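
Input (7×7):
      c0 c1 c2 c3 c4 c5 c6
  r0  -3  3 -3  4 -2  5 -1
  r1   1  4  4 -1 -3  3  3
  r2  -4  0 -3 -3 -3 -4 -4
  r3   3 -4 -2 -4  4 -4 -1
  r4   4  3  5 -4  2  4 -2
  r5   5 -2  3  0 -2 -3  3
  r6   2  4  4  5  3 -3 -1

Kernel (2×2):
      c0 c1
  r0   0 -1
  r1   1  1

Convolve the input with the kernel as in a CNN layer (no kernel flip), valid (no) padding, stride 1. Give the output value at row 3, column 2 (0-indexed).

The receptive field on the input at this output position is [-2 -4 / 5 -4]. Elementwise product with the kernel and sum: -4·-1 + 5·1 + -4·1.

5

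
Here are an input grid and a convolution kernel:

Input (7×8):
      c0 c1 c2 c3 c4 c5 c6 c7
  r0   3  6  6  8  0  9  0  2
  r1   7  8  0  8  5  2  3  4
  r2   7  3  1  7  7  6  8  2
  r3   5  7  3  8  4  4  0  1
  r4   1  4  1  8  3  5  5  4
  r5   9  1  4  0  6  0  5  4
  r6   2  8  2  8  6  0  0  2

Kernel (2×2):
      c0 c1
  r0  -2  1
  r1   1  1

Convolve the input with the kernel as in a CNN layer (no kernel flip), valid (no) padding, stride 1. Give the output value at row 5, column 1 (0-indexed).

12

The receptive field on the input at this output position is [1 4 / 8 2]. Elementwise product with the kernel and sum: 1·-2 + 4·1 + 8·1 + 2·1.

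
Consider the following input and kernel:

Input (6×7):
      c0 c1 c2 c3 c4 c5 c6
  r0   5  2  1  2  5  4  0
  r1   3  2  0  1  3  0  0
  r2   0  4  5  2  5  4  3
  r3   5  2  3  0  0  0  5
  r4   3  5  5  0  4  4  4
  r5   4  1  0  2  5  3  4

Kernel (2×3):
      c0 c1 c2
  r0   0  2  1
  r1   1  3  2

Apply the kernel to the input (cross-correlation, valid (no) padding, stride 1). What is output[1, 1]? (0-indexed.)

The receptive field on the input at this output position is [2 0 1 / 4 5 2]. Elementwise product with the kernel and sum: 0·2 + 1·1 + 4·1 + 5·3 + 2·2.

24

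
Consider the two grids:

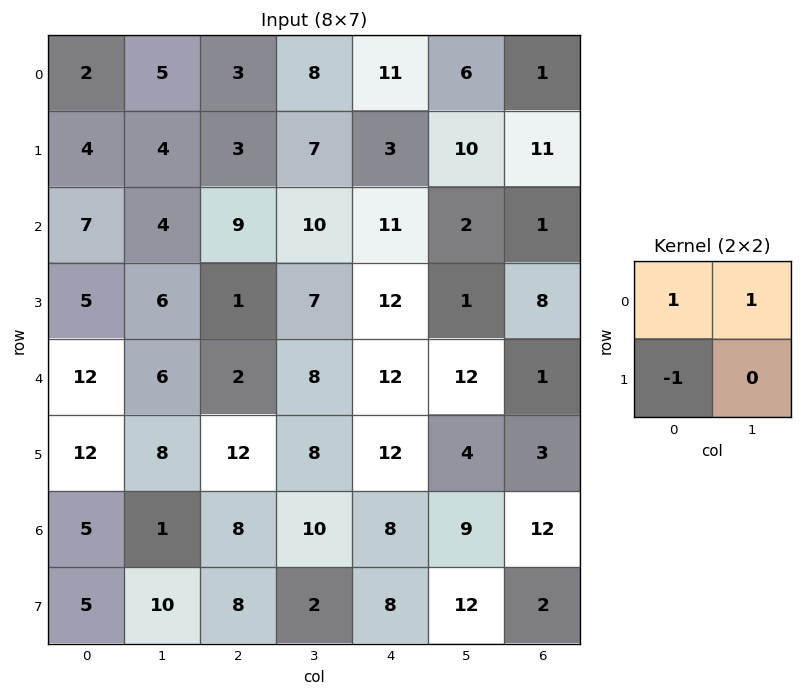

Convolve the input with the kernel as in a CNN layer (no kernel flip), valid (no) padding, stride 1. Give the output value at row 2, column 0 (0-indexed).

The receptive field on the input at this output position is [7 4 / 5 6]. Elementwise product with the kernel and sum: 7·1 + 4·1 + 5·-1.

6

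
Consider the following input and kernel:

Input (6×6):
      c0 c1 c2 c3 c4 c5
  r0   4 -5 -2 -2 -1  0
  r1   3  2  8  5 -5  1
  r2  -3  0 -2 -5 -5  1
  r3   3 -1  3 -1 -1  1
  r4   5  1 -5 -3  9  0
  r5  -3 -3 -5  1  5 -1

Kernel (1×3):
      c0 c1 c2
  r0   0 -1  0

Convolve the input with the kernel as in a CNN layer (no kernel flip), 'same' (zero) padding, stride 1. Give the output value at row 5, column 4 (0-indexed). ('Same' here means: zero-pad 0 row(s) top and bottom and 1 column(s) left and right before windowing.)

The receptive field on the zero-padded input at this output position is [1 5 -1]. Elementwise product with the kernel and sum: 5·-1.

-5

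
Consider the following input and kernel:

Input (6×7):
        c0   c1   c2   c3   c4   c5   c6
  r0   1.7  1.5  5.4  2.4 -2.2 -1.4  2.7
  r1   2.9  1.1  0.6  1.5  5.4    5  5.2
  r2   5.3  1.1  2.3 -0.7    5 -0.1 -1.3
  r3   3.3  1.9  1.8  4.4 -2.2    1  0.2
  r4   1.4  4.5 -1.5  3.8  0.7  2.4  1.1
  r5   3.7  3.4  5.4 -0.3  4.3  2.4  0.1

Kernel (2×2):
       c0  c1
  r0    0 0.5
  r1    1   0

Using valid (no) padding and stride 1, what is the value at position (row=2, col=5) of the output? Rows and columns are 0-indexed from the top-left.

The receptive field on the input at this output position is [-0.1 -1.3 / 1 0.2]. Elementwise product with the kernel and sum: -1.3·0.5 + 1·1.

0.35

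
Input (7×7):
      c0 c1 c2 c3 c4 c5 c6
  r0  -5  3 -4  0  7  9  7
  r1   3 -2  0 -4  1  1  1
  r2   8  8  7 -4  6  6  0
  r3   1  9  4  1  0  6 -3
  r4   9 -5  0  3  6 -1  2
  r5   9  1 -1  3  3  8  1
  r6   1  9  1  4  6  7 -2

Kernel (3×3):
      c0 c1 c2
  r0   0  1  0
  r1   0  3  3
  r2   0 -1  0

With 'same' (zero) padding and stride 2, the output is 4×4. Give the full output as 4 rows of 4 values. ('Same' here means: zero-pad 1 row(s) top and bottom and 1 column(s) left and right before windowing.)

-9 -12 47 20
50 5 37 4
4 14 12 2
39 14 42 -5

Output[0,0]: The receptive field on the zero-padded input at this output position is [0 0 0 / 0 -5 3 / 0 3 -2]. Elementwise product with the kernel and sum: 0·1 + -5·3 + 3·3 + 3·-1.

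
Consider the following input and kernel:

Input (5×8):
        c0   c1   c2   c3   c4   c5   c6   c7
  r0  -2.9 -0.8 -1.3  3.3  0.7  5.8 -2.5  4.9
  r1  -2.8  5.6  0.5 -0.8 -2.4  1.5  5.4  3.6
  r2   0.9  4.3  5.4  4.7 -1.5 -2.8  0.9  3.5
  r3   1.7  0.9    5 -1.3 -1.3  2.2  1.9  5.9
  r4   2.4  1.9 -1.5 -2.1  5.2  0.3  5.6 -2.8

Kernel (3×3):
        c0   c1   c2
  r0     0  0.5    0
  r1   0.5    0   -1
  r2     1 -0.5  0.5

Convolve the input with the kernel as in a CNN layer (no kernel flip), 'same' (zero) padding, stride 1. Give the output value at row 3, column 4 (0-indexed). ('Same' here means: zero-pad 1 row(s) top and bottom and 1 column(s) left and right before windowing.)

-8.15

The receptive field on the zero-padded input at this output position is [4.7 -1.5 -2.8 / -1.3 -1.3 2.2 / -2.1 5.2 0.3]. Elementwise product with the kernel and sum: -1.5·0.5 + -1.3·0.5 + 2.2·-1 + -2.1·1 + 5.2·-0.5 + 0.3·0.5.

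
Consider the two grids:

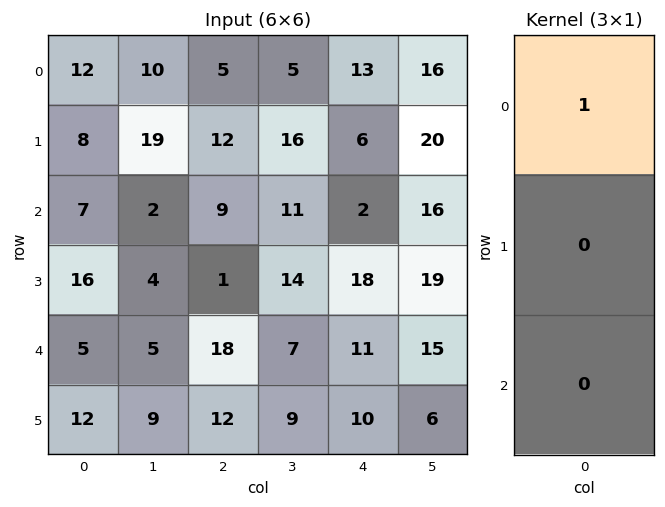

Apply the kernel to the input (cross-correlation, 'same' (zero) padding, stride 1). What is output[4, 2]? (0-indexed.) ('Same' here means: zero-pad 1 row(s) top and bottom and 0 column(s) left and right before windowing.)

1

The receptive field on the zero-padded input at this output position is [1 / 18 / 12]. Elementwise product with the kernel and sum: 1·1.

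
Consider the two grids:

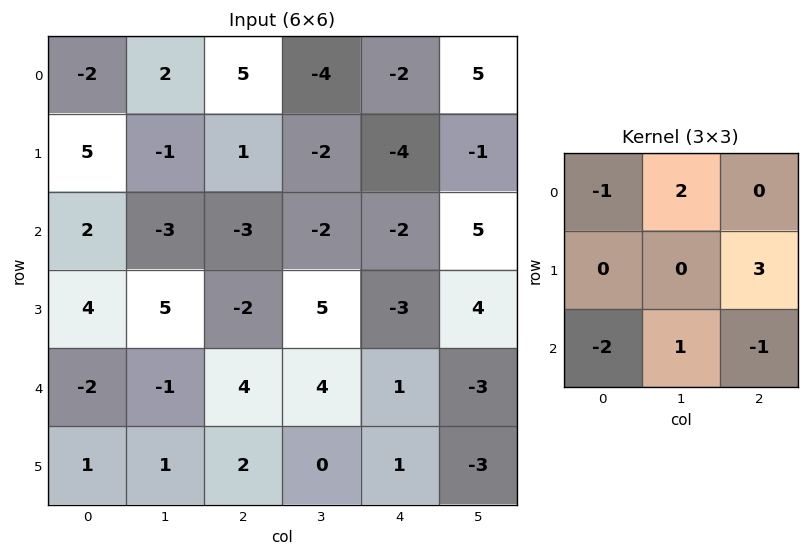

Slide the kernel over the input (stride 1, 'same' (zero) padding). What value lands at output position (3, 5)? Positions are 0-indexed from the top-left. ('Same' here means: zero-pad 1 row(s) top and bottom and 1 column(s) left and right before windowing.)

The receptive field on the zero-padded input at this output position is [-2 5 0 / -3 4 0 / 1 -3 0]. Elementwise product with the kernel and sum: -2·-1 + 5·2 + 0·3 + 1·-2 + -3·1 + 0·-1.

7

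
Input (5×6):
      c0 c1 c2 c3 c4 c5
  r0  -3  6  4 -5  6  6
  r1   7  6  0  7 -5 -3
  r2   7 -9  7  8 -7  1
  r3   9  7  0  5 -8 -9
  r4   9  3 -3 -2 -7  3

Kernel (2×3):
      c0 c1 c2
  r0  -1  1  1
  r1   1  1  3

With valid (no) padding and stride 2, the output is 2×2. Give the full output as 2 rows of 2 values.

Output[0,0]: The receptive field on the input at this output position is [-3 6 4 / 7 6 0]. Elementwise product with the kernel and sum: -3·-1 + 6·1 + 4·1 + 7·1 + 6·1 + 0·3.

26 -11
7 -25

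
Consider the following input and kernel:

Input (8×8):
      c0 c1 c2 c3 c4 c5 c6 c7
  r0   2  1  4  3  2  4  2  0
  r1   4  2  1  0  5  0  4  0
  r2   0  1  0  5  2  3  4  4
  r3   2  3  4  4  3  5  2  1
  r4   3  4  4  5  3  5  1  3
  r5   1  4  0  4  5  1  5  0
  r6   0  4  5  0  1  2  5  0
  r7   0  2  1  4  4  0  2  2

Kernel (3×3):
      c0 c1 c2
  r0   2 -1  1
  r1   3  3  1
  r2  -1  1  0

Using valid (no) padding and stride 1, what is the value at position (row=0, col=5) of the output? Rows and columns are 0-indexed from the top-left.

19

The receptive field on the input at this output position is [4 2 0 / 0 4 0 / 3 4 4]. Elementwise product with the kernel and sum: 4·2 + 2·-1 + 0·1 + 0·3 + 4·3 + 0·1 + 3·-1 + 4·1.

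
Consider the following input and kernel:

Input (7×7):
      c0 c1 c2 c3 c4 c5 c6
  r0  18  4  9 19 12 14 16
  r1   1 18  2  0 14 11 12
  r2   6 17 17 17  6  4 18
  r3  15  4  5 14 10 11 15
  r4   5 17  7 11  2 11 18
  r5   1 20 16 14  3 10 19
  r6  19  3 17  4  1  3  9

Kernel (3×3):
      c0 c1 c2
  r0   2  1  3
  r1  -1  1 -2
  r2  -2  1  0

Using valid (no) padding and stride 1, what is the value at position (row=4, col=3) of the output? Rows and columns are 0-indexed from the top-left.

The receptive field on the input at this output position is [11 2 11 / 14 3 10 / 4 1 3]. Elementwise product with the kernel and sum: 11·2 + 2·1 + 11·3 + 14·-1 + 3·1 + 10·-2 + 4·-2 + 1·1.

19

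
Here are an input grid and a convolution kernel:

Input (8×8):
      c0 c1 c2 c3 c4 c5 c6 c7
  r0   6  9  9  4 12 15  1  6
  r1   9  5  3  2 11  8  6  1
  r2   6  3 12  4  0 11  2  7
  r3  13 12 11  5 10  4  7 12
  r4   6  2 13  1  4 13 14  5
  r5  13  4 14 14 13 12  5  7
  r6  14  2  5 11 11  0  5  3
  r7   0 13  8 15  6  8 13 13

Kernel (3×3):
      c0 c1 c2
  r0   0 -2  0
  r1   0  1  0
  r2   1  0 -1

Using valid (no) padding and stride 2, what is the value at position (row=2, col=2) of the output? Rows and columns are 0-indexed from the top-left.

-8

The receptive field on the input at this output position is [4 13 14 / 13 12 5 / 11 0 5]. Elementwise product with the kernel and sum: 13·-2 + 12·1 + 11·1 + 5·-1.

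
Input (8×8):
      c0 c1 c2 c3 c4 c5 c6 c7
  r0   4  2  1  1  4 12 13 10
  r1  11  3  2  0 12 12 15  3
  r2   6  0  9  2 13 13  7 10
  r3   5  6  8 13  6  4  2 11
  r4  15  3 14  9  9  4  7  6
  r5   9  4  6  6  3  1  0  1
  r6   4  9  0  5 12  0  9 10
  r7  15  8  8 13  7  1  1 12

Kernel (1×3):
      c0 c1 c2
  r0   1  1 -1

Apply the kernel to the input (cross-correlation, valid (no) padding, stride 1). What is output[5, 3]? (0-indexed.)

8

The receptive field on the input at this output position is [6 3 1]. Elementwise product with the kernel and sum: 6·1 + 3·1 + 1·-1.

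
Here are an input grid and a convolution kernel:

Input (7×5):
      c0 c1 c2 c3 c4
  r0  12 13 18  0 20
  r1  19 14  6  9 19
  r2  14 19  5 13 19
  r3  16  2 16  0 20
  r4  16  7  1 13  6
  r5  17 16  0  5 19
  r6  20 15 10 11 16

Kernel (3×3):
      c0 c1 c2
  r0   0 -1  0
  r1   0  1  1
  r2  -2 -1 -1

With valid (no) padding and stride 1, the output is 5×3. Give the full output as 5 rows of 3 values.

Output[0,0]: The receptive field on the input at this output position is [12 13 18 / 19 14 6 / 14 19 5]. Elementwise product with the kernel and sum: 13·-1 + 14·1 + 6·1 + 14·-2 + 19·-1 + 5·-1.

-45 -59 -14
-40 -8 -29
-41 -17 -14
-44 -39 -5
-56 -47 -36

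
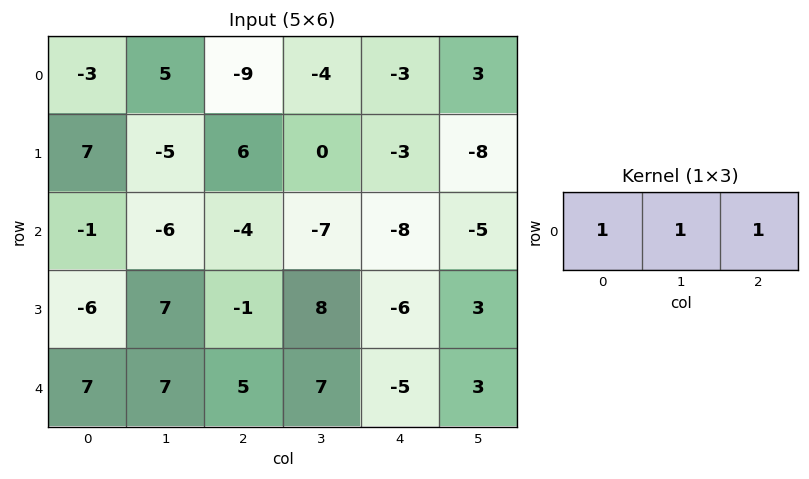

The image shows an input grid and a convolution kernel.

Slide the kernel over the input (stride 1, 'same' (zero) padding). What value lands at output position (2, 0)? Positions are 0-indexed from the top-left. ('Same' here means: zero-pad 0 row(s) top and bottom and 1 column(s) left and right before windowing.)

-7

The receptive field on the zero-padded input at this output position is [0 -1 -6]. Elementwise product with the kernel and sum: 0·1 + -1·1 + -6·1.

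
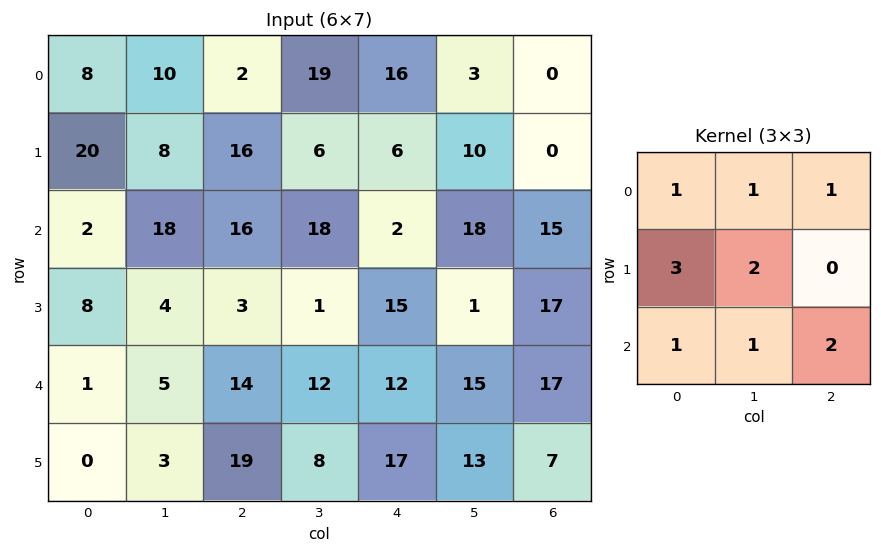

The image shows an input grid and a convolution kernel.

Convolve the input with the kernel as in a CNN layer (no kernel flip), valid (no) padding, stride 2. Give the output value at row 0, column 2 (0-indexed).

107

The receptive field on the input at this output position is [16 3 0 / 6 10 0 / 2 18 15]. Elementwise product with the kernel and sum: 16·1 + 3·1 + 0·1 + 6·3 + 10·2 + 2·1 + 18·1 + 15·2.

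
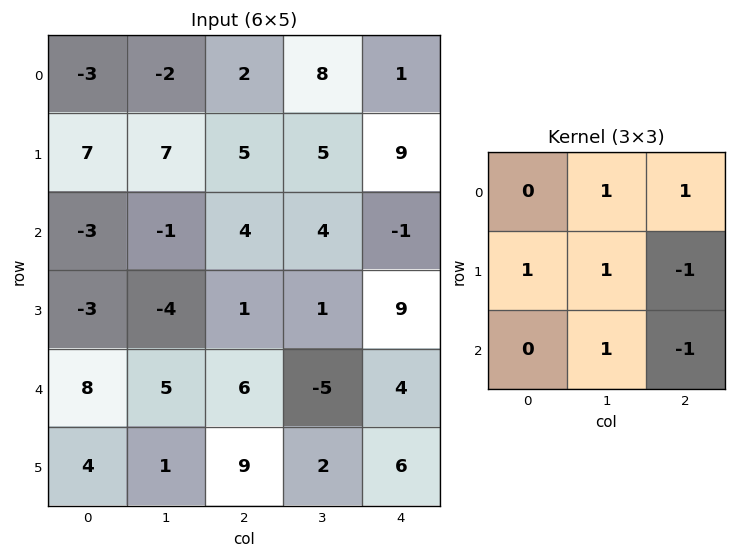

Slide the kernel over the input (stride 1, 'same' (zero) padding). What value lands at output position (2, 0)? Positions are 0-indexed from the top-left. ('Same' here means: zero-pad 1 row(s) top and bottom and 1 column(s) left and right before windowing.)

13

The receptive field on the zero-padded input at this output position is [0 7 7 / 0 -3 -1 / 0 -3 -4]. Elementwise product with the kernel and sum: 7·1 + 7·1 + 0·1 + -3·1 + -1·-1 + -3·1 + -4·-1.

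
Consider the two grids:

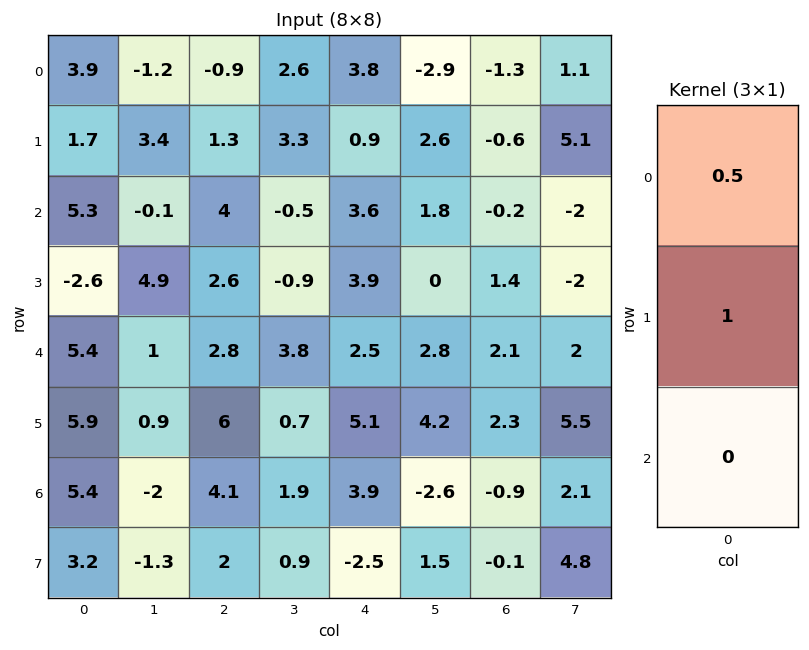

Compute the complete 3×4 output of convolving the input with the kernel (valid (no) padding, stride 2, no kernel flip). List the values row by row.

3.65 0.85 2.8 -1.25
0.05 4.6 5.7 1.3
8.6 7.4 6.35 3.35

Output[0,0]: The receptive field on the input at this output position is [3.9 / 1.7 / 5.3]. Elementwise product with the kernel and sum: 3.9·0.5 + 1.7·1.
Output[0,1]: The receptive field on the input at this output position is [-0.9 / 1.3 / 4]. Elementwise product with the kernel and sum: -0.9·0.5 + 1.3·1.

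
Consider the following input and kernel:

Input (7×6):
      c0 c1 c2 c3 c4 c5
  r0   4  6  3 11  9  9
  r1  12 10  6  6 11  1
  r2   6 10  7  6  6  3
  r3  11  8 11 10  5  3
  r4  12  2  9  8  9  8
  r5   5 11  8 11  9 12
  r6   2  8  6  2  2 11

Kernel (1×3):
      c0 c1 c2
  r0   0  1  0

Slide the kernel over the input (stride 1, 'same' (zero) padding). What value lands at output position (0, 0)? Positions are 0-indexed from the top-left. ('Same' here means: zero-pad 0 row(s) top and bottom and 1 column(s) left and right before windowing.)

The receptive field on the zero-padded input at this output position is [0 4 6]. Elementwise product with the kernel and sum: 4·1.

4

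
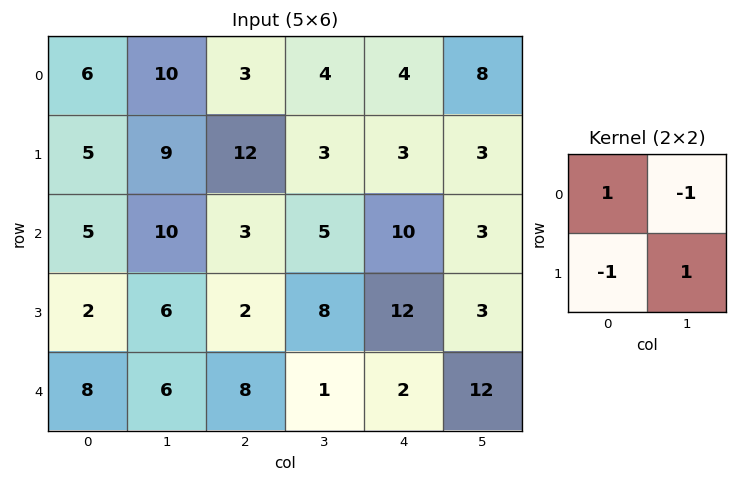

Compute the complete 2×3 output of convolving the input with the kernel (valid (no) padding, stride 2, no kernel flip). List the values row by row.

0 -10 -4
-1 4 -2

Output[0,0]: The receptive field on the input at this output position is [6 10 / 5 9]. Elementwise product with the kernel and sum: 6·1 + 10·-1 + 5·-1 + 9·1.
Output[0,1]: The receptive field on the input at this output position is [3 4 / 12 3]. Elementwise product with the kernel and sum: 3·1 + 4·-1 + 12·-1 + 3·1.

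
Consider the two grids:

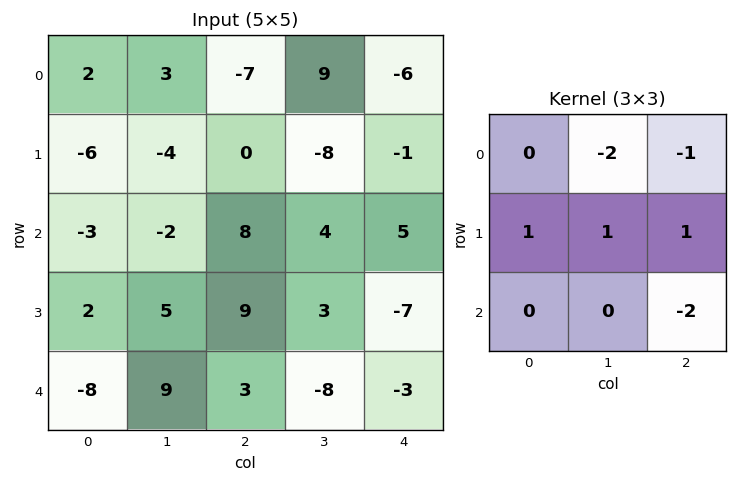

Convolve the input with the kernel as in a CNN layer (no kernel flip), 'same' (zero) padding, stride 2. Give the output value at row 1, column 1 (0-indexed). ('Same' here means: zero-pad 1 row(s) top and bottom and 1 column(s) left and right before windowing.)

12

The receptive field on the zero-padded input at this output position is [-4 0 -8 / -2 8 4 / 5 9 3]. Elementwise product with the kernel and sum: 0·-2 + -8·-1 + -2·1 + 8·1 + 4·1 + 3·-2.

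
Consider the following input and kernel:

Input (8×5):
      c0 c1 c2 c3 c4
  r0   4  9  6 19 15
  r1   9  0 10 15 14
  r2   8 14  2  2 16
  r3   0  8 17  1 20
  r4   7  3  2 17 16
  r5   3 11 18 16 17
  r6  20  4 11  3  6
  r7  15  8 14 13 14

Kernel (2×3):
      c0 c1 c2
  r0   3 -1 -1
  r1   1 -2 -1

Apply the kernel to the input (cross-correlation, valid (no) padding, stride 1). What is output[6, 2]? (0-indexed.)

-2

The receptive field on the input at this output position is [11 3 6 / 14 13 14]. Elementwise product with the kernel and sum: 11·3 + 3·-1 + 6·-1 + 14·1 + 13·-2 + 14·-1.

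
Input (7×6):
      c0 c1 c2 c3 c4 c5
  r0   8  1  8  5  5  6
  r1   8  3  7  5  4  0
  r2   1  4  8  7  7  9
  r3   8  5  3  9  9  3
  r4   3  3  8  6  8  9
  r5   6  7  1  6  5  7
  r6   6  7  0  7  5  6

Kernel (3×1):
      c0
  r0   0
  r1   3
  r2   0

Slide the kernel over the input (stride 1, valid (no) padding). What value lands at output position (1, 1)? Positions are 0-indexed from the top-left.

The receptive field on the input at this output position is [3 / 4 / 5]. Elementwise product with the kernel and sum: 4·3.

12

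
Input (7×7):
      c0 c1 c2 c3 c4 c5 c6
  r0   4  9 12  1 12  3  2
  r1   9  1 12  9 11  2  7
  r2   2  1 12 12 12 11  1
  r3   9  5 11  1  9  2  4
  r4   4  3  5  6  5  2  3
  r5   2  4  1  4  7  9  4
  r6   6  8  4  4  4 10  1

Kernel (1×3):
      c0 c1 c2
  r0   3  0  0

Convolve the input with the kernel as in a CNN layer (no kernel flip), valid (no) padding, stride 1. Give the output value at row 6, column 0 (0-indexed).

The receptive field on the input at this output position is [6 8 4]. Elementwise product with the kernel and sum: 6·3.

18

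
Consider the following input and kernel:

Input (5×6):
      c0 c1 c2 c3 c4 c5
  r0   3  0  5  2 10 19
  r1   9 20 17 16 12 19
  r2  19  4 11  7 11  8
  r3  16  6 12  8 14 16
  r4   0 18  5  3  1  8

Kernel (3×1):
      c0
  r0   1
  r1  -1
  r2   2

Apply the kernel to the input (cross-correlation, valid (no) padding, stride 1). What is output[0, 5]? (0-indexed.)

The receptive field on the input at this output position is [19 / 19 / 8]. Elementwise product with the kernel and sum: 19·1 + 19·-1 + 8·2.

16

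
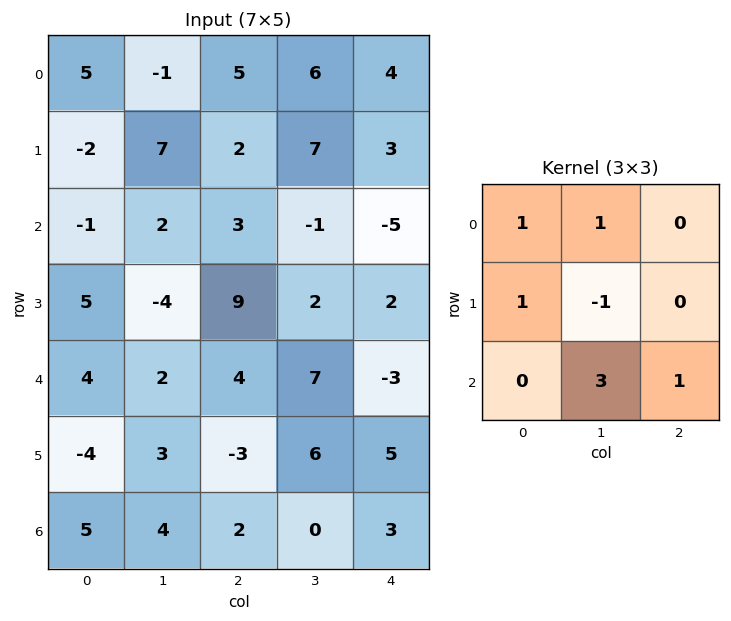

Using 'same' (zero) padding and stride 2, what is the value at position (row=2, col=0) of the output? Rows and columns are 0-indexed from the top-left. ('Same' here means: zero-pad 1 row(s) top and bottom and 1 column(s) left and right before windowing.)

-8

The receptive field on the zero-padded input at this output position is [0 5 -4 / 0 4 2 / 0 -4 3]. Elementwise product with the kernel and sum: 0·1 + 5·1 + 0·1 + 4·-1 + -4·3 + 3·1.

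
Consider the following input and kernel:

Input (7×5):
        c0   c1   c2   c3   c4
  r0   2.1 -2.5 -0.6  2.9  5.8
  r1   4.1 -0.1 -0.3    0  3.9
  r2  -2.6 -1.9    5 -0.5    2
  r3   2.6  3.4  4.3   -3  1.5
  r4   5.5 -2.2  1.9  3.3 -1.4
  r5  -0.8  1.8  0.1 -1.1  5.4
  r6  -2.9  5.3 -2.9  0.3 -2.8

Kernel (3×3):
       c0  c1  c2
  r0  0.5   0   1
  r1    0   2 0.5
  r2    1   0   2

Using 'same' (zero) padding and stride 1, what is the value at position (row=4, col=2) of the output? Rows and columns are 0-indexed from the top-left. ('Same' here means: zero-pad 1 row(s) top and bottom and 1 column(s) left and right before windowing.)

3.75

The receptive field on the zero-padded input at this output position is [3.4 4.3 -3 / -2.2 1.9 3.3 / 1.8 0.1 -1.1]. Elementwise product with the kernel and sum: 3.4·0.5 + -3·1 + 1.9·2 + 3.3·0.5 + 1.8·1 + -1.1·2.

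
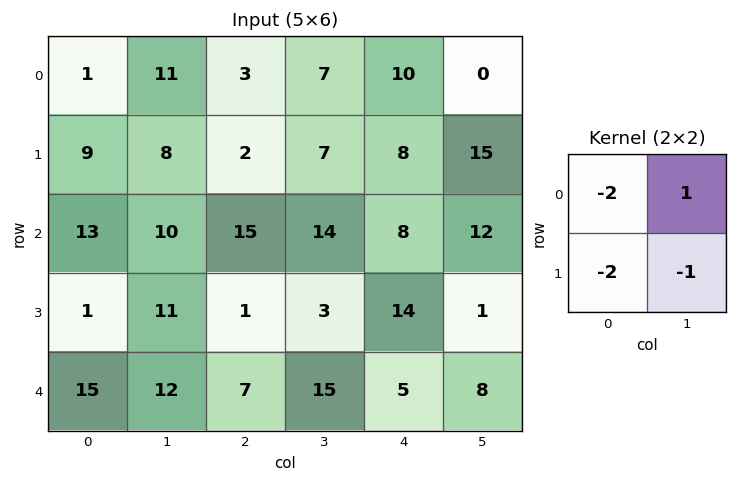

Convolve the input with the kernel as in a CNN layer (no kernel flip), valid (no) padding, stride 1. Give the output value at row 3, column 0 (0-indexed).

-33

The receptive field on the input at this output position is [1 11 / 15 12]. Elementwise product with the kernel and sum: 1·-2 + 11·1 + 15·-2 + 12·-1.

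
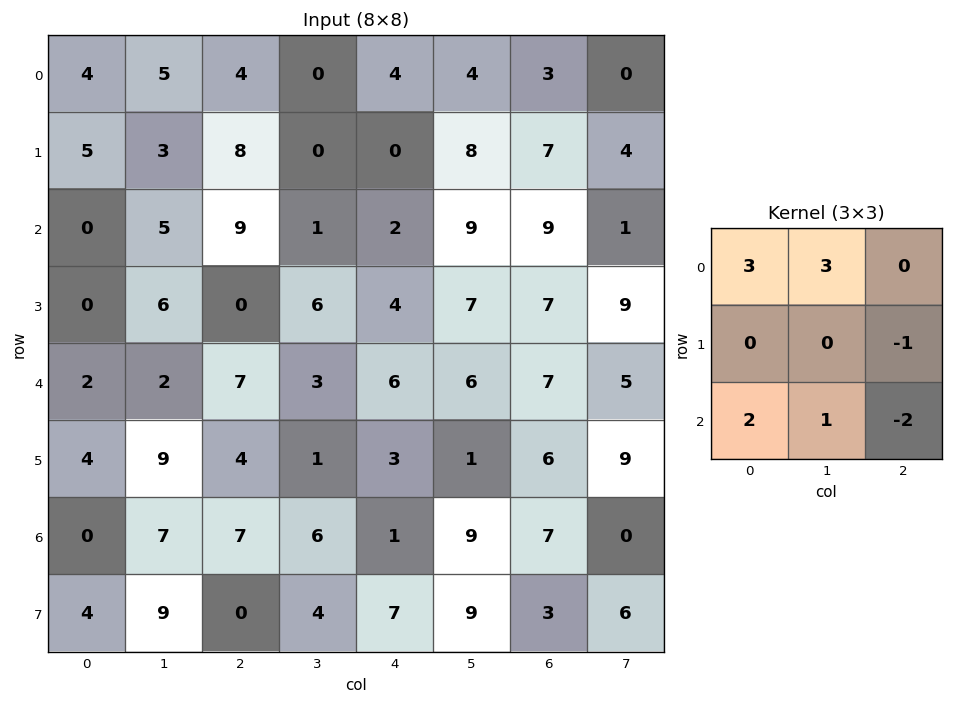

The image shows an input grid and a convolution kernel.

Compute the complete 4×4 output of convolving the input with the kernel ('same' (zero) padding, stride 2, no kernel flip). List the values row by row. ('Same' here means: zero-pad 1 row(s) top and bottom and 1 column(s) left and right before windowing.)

Output[0,0]: The receptive field on the zero-padded input at this output position is [0 0 0 / 0 4 5 / 0 5 3]. Elementwise product with the kernel and sum: 0·3 + 0·3 + 5·-1 + 0·2 + 5·1 + 3·-2.

-6 14 -20 15
-2 32 -7 47
-16 35 27 27
-9 43 0 30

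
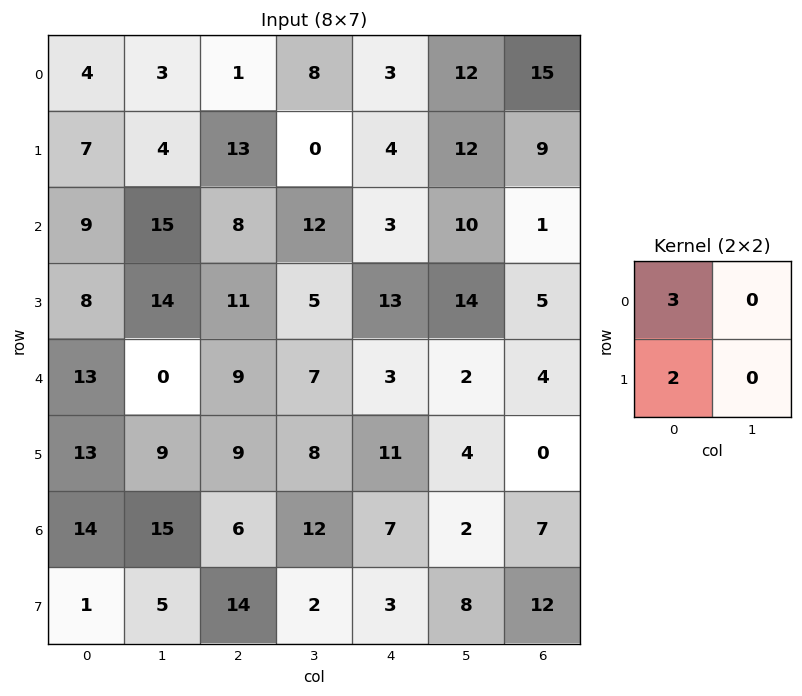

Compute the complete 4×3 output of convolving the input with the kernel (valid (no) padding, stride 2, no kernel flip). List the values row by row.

26 29 17
43 46 35
65 45 31
44 46 27

Output[0,0]: The receptive field on the input at this output position is [4 3 / 7 4]. Elementwise product with the kernel and sum: 4·3 + 7·2.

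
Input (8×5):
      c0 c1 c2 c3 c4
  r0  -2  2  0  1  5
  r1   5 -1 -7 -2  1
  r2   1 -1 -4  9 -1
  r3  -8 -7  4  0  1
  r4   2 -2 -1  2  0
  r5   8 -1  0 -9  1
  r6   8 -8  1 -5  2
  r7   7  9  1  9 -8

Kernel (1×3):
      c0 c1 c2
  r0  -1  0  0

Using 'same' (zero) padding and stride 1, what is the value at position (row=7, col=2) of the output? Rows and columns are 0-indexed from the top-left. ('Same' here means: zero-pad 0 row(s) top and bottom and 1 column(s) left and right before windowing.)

The receptive field on the zero-padded input at this output position is [9 1 9]. Elementwise product with the kernel and sum: 9·-1.

-9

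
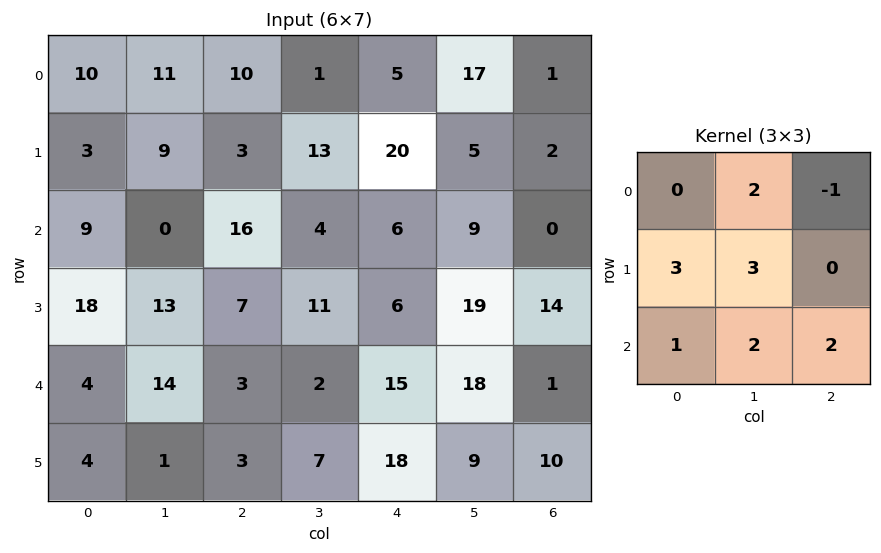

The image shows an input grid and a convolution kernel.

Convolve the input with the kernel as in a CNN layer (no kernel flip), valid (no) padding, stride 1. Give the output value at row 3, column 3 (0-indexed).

105

The receptive field on the input at this output position is [11 6 19 / 2 15 18 / 7 18 9]. Elementwise product with the kernel and sum: 6·2 + 19·-1 + 2·3 + 15·3 + 7·1 + 18·2 + 9·2.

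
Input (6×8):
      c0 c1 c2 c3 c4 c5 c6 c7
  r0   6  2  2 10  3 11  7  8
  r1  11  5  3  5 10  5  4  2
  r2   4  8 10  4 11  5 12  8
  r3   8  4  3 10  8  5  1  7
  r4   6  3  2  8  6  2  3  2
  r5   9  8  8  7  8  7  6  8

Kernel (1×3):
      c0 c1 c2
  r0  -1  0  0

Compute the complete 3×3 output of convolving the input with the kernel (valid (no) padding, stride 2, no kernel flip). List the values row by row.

Output[0,0]: The receptive field on the input at this output position is [6 2 2]. Elementwise product with the kernel and sum: 6·-1.

-6 -2 -3
-4 -10 -11
-6 -2 -6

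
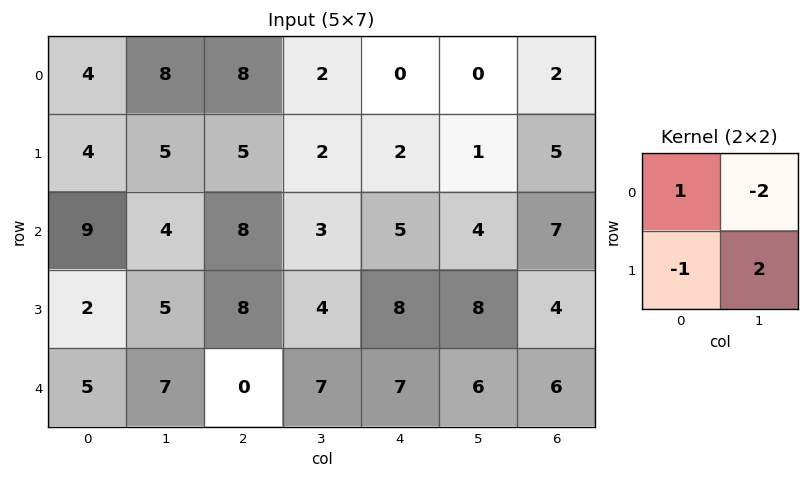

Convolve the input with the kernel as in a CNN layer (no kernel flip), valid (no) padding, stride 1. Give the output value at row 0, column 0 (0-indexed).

-6

The receptive field on the input at this output position is [4 8 / 4 5]. Elementwise product with the kernel and sum: 4·1 + 8·-2 + 4·-1 + 5·2.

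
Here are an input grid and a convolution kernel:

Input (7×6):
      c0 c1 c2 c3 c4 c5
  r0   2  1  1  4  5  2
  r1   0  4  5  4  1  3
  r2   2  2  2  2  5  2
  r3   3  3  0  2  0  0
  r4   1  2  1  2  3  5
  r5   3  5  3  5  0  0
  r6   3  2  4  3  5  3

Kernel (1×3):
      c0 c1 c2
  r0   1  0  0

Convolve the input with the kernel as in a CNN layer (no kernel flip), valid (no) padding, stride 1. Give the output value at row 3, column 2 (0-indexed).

The receptive field on the input at this output position is [0 2 0]. Elementwise product with the kernel and sum: 0·1.

0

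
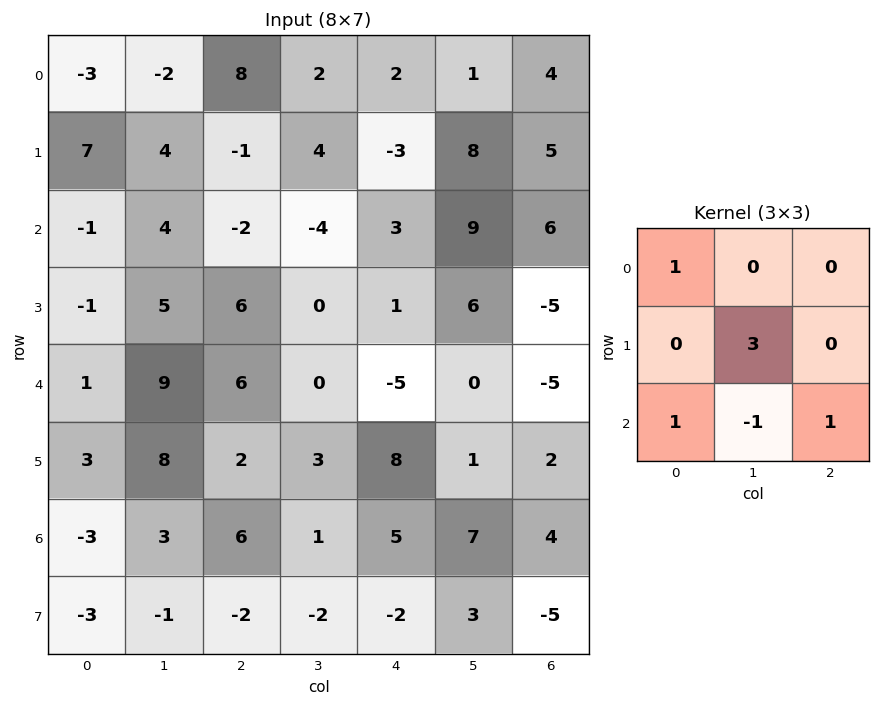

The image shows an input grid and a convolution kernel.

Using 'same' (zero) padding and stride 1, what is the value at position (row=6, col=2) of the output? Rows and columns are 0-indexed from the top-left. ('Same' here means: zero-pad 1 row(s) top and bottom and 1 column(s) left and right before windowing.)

25

The receptive field on the zero-padded input at this output position is [8 2 3 / 3 6 1 / -1 -2 -2]. Elementwise product with the kernel and sum: 8·1 + 6·3 + -1·1 + -2·-1 + -2·1.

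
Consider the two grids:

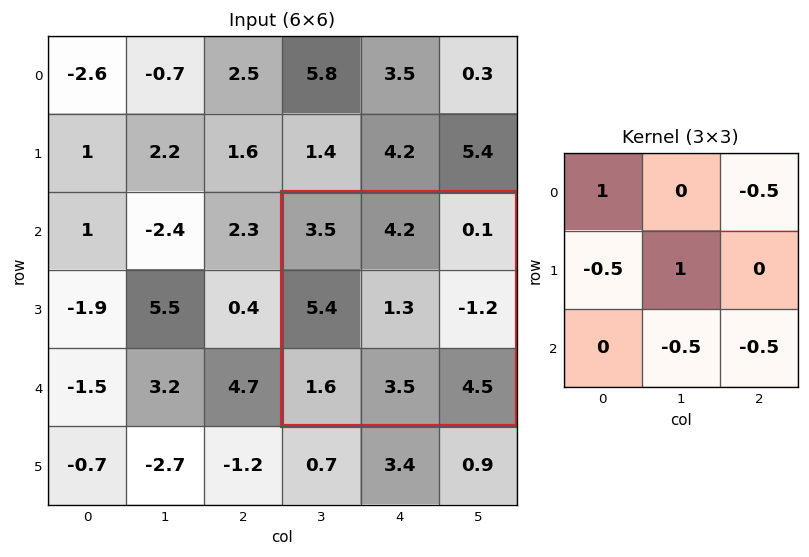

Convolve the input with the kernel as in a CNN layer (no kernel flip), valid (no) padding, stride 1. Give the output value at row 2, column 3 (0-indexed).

The receptive field on the input at this output position is [3.5 4.2 0.1 / 5.4 1.3 -1.2 / 1.6 3.5 4.5]. Elementwise product with the kernel and sum: 3.5·1 + 0.1·-0.5 + 5.4·-0.5 + 1.3·1 + 3.5·-0.5 + 4.5·-0.5.

-1.95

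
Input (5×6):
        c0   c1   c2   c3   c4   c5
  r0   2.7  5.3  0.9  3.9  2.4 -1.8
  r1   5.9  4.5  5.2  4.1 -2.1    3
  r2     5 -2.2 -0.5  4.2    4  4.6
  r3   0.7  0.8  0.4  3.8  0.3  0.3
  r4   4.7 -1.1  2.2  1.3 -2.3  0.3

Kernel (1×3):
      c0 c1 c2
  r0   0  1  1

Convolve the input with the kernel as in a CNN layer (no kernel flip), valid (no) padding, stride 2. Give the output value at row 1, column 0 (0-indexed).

The receptive field on the input at this output position is [5 -2.2 -0.5]. Elementwise product with the kernel and sum: -2.2·1 + -0.5·1.

-2.7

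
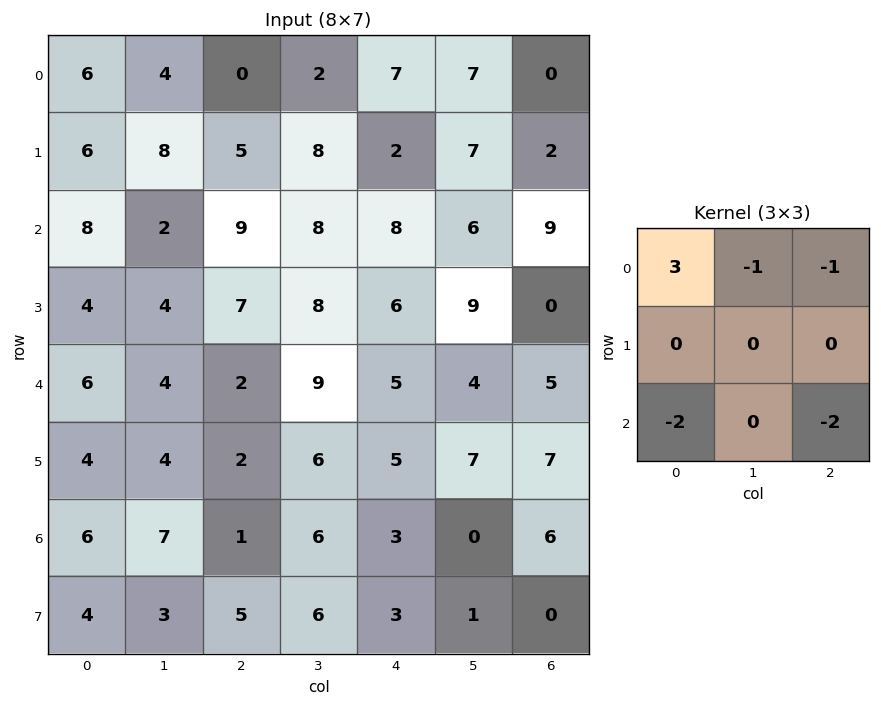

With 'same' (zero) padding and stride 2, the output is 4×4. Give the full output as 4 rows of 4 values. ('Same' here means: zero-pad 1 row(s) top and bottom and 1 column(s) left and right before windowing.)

-16 -32 -30 -14
-22 -13 -19 1
-16 -23 -17 13
-14 -14 -8 12

Output[0,0]: The receptive field on the zero-padded input at this output position is [0 0 0 / 0 6 4 / 0 6 8]. Elementwise product with the kernel and sum: 0·3 + 0·-1 + 0·-1 + 0·-2 + 8·-2.
Output[0,1]: The receptive field on the zero-padded input at this output position is [0 0 0 / 4 0 2 / 8 5 8]. Elementwise product with the kernel and sum: 0·3 + 0·-1 + 0·-1 + 8·-2 + 8·-2.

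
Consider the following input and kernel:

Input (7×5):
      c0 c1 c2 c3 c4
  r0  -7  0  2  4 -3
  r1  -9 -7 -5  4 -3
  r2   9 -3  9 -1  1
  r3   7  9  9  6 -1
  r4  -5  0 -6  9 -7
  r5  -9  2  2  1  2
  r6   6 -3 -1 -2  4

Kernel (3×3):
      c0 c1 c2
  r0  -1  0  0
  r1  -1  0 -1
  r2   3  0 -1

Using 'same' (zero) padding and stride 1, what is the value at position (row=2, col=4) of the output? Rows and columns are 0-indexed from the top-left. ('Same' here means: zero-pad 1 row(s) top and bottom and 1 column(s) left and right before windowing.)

The receptive field on the zero-padded input at this output position is [4 -3 0 / -1 1 0 / 6 -1 0]. Elementwise product with the kernel and sum: 4·-1 + -1·-1 + 0·-1 + 6·3 + 0·-1.

15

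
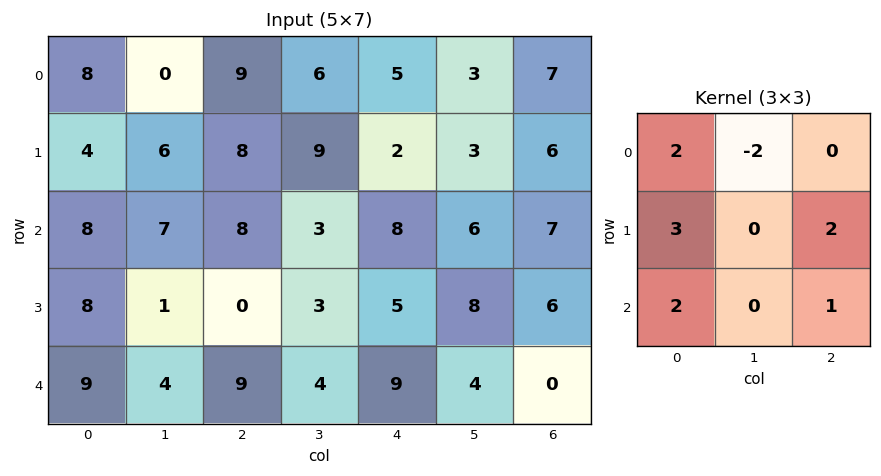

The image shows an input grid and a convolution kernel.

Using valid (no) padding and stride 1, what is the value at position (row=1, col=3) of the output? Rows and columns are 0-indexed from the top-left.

The receptive field on the input at this output position is [9 2 3 / 3 8 6 / 3 5 8]. Elementwise product with the kernel and sum: 9·2 + 2·-2 + 3·3 + 6·2 + 3·2 + 8·1.

49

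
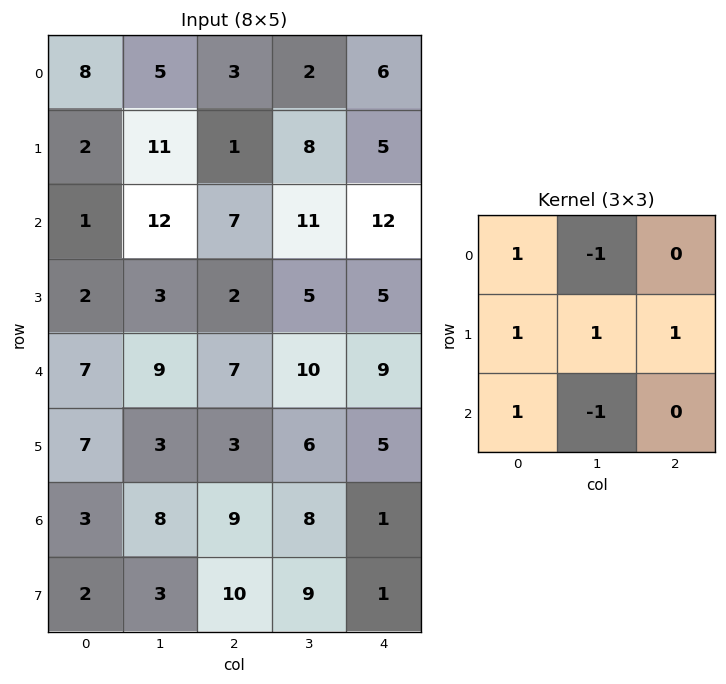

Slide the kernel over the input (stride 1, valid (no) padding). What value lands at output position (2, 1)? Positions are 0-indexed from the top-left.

17

The receptive field on the input at this output position is [12 7 11 / 3 2 5 / 9 7 10]. Elementwise product with the kernel and sum: 12·1 + 7·-1 + 3·1 + 2·1 + 5·1 + 9·1 + 7·-1.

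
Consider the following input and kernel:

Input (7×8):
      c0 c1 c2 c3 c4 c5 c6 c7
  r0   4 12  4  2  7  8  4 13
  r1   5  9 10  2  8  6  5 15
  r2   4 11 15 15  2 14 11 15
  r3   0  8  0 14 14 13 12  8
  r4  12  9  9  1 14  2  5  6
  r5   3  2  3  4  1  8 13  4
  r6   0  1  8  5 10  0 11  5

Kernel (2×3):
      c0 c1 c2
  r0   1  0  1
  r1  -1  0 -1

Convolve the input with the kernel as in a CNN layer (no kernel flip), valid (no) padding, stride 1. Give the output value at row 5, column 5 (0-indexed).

The receptive field on the input at this output position is [8 13 4 / 0 11 5]. Elementwise product with the kernel and sum: 8·1 + 4·1 + 0·-1 + 5·-1.

7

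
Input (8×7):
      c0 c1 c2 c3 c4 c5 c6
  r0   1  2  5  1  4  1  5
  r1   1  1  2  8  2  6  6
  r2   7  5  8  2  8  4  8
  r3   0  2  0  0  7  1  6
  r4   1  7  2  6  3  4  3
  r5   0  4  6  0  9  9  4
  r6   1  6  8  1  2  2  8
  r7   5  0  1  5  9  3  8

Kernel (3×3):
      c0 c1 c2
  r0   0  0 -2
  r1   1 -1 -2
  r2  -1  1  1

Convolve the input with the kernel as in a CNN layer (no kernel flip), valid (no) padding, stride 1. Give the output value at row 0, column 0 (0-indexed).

-8

The receptive field on the input at this output position is [1 2 5 / 1 1 2 / 7 5 8]. Elementwise product with the kernel and sum: 5·-2 + 1·1 + 1·-1 + 2·-2 + 7·-1 + 5·1 + 8·1.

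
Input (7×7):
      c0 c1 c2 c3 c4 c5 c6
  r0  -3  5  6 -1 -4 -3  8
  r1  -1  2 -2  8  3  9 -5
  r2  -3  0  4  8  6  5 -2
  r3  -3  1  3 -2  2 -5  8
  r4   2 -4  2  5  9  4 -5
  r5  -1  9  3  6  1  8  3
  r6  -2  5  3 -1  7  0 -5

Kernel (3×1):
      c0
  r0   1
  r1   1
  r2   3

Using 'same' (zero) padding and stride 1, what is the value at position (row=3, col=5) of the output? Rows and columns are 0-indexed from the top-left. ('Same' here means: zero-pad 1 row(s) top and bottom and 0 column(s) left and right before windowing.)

12

The receptive field on the zero-padded input at this output position is [5 / -5 / 4]. Elementwise product with the kernel and sum: 5·1 + -5·1 + 4·3.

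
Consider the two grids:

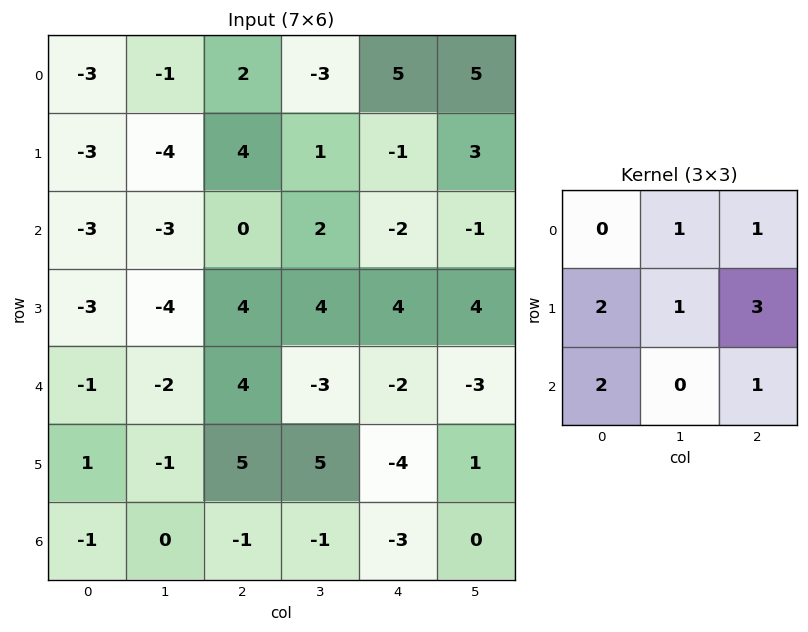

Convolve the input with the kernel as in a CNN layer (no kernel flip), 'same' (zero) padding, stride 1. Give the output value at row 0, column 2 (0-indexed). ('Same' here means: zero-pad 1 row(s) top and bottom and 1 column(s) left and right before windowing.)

The receptive field on the zero-padded input at this output position is [0 0 0 / -1 2 -3 / -4 4 1]. Elementwise product with the kernel and sum: 0·1 + 0·1 + -1·2 + 2·1 + -3·3 + -4·2 + 1·1.

-16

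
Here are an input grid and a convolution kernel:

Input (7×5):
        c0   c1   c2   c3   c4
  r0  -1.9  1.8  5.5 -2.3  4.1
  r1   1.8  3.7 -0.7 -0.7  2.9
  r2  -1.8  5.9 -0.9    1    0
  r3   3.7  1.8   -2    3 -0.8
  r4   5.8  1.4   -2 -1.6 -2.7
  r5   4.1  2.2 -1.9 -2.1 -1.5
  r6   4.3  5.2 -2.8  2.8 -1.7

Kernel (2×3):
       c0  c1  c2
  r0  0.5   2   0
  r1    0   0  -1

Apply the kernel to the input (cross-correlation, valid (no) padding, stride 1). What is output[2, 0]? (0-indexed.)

12.9

The receptive field on the input at this output position is [-1.8 5.9 -0.9 / 3.7 1.8 -2]. Elementwise product with the kernel and sum: -1.8·0.5 + 5.9·2 + -2·-1.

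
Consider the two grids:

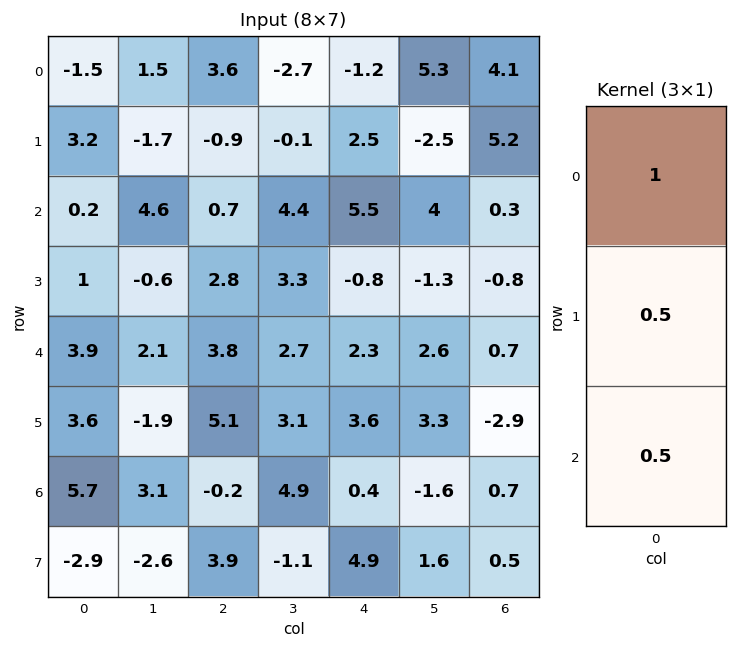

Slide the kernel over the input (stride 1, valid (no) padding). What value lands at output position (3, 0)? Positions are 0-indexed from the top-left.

4.75

The receptive field on the input at this output position is [1 / 3.9 / 3.6]. Elementwise product with the kernel and sum: 1·1 + 3.9·0.5 + 3.6·0.5.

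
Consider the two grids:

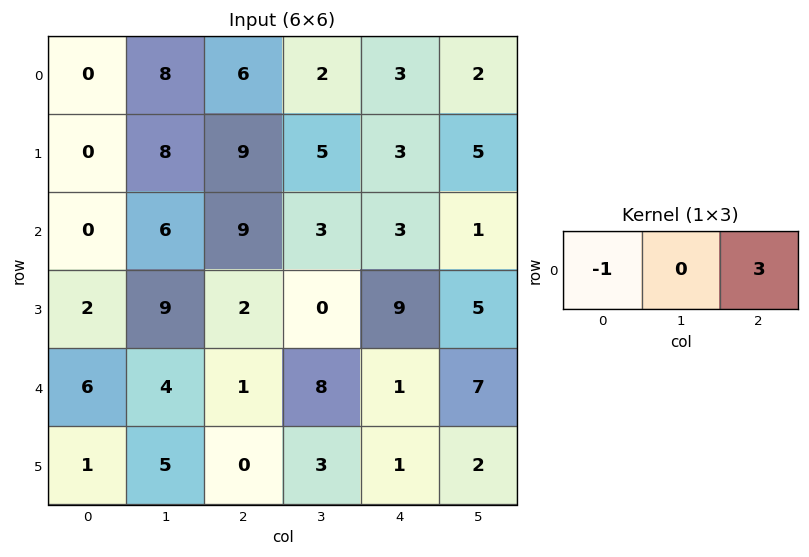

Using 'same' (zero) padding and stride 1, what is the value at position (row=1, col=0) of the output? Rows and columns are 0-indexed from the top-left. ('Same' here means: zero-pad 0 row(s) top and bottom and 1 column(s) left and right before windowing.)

The receptive field on the zero-padded input at this output position is [0 0 8]. Elementwise product with the kernel and sum: 0·-1 + 8·3.

24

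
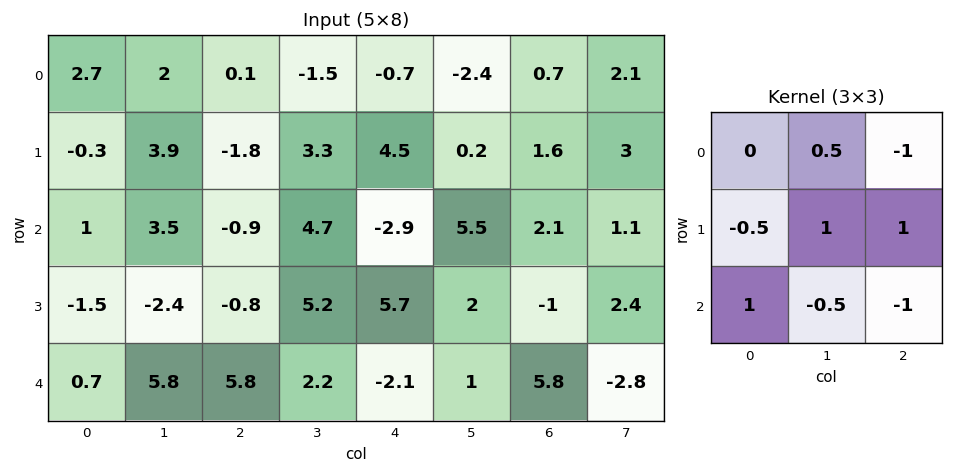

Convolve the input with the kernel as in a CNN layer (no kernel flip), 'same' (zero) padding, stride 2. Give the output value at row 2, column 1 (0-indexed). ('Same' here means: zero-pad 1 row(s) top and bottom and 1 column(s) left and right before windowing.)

The receptive field on the zero-padded input at this output position is [-2.4 -0.8 5.2 / 5.8 5.8 2.2 / 0 0 0]. Elementwise product with the kernel and sum: -0.8·0.5 + 5.2·-1 + 5.8·-0.5 + 5.8·1 + 2.2·1 + 0·1 + 0·-0.5 + 0·-1.

-0.5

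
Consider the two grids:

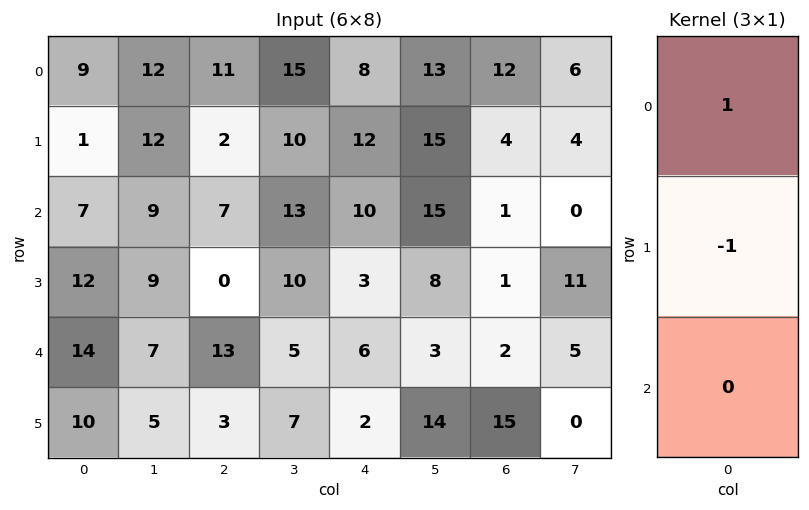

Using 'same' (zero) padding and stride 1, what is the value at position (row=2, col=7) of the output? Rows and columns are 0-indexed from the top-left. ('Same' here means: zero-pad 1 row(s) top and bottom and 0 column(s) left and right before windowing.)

The receptive field on the zero-padded input at this output position is [4 / 0 / 11]. Elementwise product with the kernel and sum: 4·1 + 0·-1.

4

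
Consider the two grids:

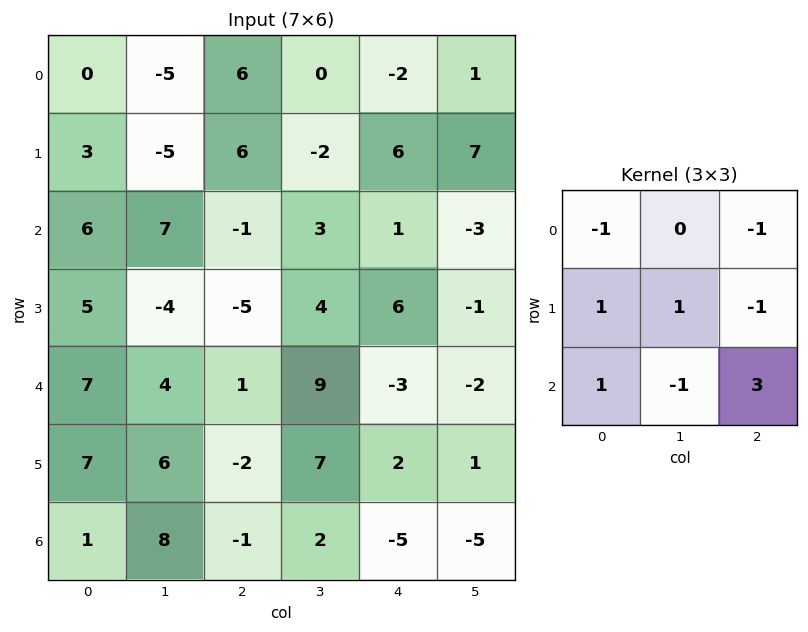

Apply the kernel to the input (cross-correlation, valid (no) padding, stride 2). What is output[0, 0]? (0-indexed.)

-18

The receptive field on the input at this output position is [0 -5 6 / 3 -5 6 / 6 7 -1]. Elementwise product with the kernel and sum: 0·-1 + 6·-1 + 3·1 + -5·1 + 6·-1 + 6·1 + 7·-1 + -1·3.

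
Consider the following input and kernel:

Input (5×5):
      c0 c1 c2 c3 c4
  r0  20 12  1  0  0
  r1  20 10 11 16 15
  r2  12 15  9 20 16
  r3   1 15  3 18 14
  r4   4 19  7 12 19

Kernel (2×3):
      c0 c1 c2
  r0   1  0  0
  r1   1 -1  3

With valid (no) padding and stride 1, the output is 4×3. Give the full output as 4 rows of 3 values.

Output[0,0]: The receptive field on the input at this output position is [20 12 1 / 20 10 11]. Elementwise product with the kernel and sum: 20·1 + 20·1 + 10·-1 + 11·3.
Output[0,1]: The receptive field on the input at this output position is [12 1 0 / 10 11 16]. Elementwise product with the kernel and sum: 12·1 + 10·1 + 11·-1 + 16·3.

63 59 41
44 76 48
7 81 36
7 63 55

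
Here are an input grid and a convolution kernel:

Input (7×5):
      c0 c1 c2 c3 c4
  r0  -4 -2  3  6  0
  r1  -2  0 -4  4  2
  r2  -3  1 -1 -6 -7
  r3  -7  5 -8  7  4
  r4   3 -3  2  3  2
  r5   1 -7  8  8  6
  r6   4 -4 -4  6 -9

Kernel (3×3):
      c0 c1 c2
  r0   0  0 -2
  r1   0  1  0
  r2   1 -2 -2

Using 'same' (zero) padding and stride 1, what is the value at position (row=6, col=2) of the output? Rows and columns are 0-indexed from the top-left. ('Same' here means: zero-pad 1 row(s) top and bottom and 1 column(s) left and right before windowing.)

The receptive field on the zero-padded input at this output position is [-7 8 8 / -4 -4 6 / 0 0 0]. Elementwise product with the kernel and sum: 8·-2 + -4·1 + 0·1 + 0·-2 + 0·-2.

-20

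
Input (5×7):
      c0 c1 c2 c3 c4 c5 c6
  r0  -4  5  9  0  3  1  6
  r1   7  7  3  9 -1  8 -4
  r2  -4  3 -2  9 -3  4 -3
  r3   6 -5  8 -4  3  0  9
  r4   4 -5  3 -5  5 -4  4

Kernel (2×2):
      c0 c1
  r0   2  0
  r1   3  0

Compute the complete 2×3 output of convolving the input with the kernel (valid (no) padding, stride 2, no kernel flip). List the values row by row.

Output[0,0]: The receptive field on the input at this output position is [-4 5 / 7 7]. Elementwise product with the kernel and sum: -4·2 + 7·3.

13 27 3
10 20 3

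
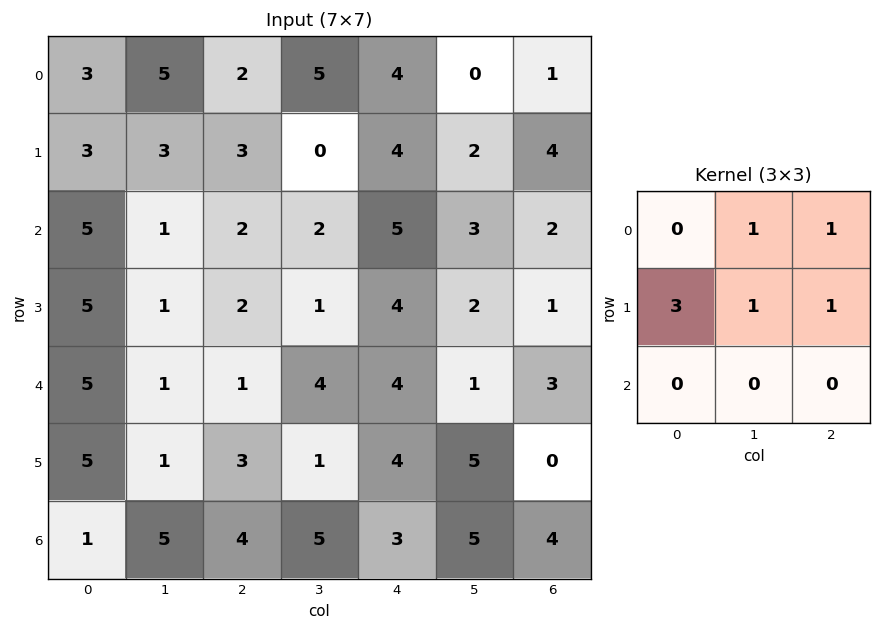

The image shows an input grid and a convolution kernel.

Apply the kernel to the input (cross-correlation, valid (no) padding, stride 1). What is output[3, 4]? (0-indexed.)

The receptive field on the input at this output position is [4 2 1 / 4 1 3 / 4 5 0]. Elementwise product with the kernel and sum: 2·1 + 1·1 + 4·3 + 1·1 + 3·1.

19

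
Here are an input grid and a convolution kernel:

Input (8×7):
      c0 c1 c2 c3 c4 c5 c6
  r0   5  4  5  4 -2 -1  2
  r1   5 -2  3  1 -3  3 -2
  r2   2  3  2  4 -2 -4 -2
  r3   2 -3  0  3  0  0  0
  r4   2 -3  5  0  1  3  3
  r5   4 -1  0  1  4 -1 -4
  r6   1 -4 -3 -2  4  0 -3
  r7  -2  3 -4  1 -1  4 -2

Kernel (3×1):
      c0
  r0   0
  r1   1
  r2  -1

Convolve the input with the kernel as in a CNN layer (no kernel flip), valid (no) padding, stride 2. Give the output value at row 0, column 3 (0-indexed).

0

The receptive field on the input at this output position is [2 / -2 / -2]. Elementwise product with the kernel and sum: -2·1 + -2·-1.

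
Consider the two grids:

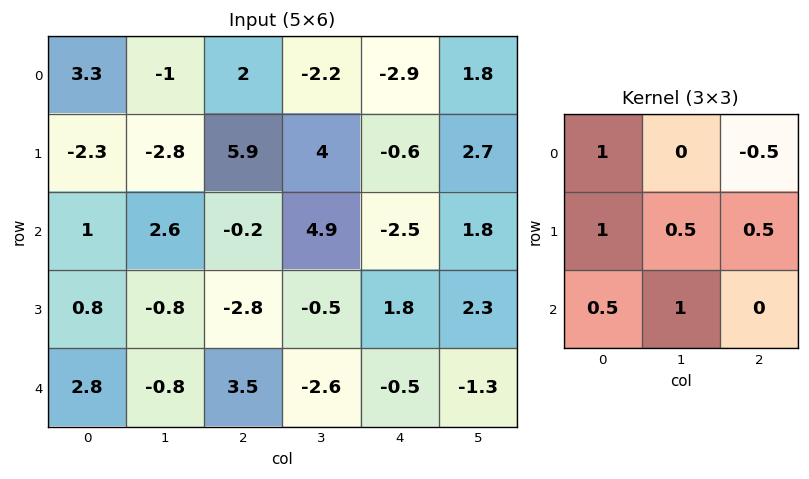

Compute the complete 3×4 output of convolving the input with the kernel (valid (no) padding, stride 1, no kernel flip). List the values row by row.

Output[0,0]: The receptive field on the input at this output position is [3.3 -1 2 / -2.3 -2.8 5.9 / 1 2.6 -0.2]. Elementwise product with the kernel and sum: 3.3·1 + 2·-0.5 + -2.3·1 + -2.8·0.5 + 5.9·0.5 + 1·0.5 + 2.6·1.
Output[0,1]: The receptive field on the input at this output position is [-1 2 -2.2 / -2.8 5.9 4 / 2.6 -0.2 4.9]. Elementwise product with the kernel and sum: -1·1 + -2.2·-0.5 + -2.8·1 + 5.9·0.5 + 4·0.5 + 2.6·0.5 + -0.2·1.

4.65 3.35 15.85 1.9
-3.45 -3.05 5.3 8.75
0.7 0.8 -1.95 3.75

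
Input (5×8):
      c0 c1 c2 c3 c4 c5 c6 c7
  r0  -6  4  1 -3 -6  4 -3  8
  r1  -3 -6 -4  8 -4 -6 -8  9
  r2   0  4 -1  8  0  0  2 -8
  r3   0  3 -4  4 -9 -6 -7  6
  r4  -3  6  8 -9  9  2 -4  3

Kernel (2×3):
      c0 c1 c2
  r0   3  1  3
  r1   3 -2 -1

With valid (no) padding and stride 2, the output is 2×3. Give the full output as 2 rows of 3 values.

Output[0,0]: The receptive field on the input at this output position is [-6 4 1 / -3 -6 -4]. Elementwise product with the kernel and sum: -6·3 + 4·1 + 1·3 + -3·3 + -6·-2 + -4·-1.
Output[0,1]: The receptive field on the input at this output position is [1 -3 -6 / -4 8 -4]. Elementwise product with the kernel and sum: 1·3 + -3·1 + -6·3 + -4·3 + 8·-2 + -4·-1.

-4 -42 -15
-1 -6 -2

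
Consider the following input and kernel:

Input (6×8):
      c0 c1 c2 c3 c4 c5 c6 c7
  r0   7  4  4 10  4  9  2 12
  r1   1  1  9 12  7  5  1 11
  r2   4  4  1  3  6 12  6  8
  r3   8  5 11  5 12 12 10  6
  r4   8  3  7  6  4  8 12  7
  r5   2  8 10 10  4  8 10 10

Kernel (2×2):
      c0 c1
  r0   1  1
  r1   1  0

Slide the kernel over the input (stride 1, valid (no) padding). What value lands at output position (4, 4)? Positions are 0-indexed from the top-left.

16

The receptive field on the input at this output position is [4 8 / 4 8]. Elementwise product with the kernel and sum: 4·1 + 8·1 + 4·1.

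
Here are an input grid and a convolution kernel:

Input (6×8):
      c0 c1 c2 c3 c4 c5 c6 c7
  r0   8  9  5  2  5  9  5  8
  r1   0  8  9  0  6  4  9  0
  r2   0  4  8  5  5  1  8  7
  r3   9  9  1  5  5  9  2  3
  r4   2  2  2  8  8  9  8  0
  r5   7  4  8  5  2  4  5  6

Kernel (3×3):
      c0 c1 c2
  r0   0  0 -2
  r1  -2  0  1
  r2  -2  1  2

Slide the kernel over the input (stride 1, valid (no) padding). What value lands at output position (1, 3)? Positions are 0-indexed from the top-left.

-4

The receptive field on the input at this output position is [0 6 4 / 5 5 1 / 5 5 9]. Elementwise product with the kernel and sum: 4·-2 + 5·-2 + 1·1 + 5·-2 + 5·1 + 9·2.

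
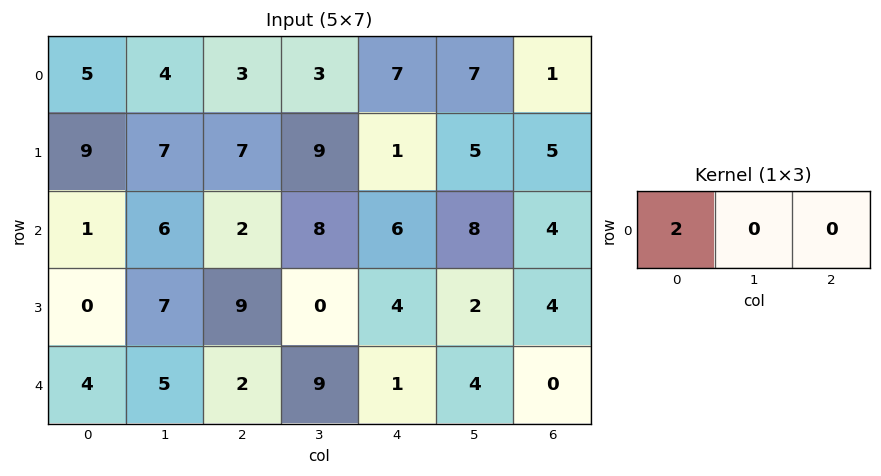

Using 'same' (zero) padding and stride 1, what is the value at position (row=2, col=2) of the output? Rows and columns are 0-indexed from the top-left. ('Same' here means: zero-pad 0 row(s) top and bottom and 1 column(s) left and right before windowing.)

12

The receptive field on the zero-padded input at this output position is [6 2 8]. Elementwise product with the kernel and sum: 6·2.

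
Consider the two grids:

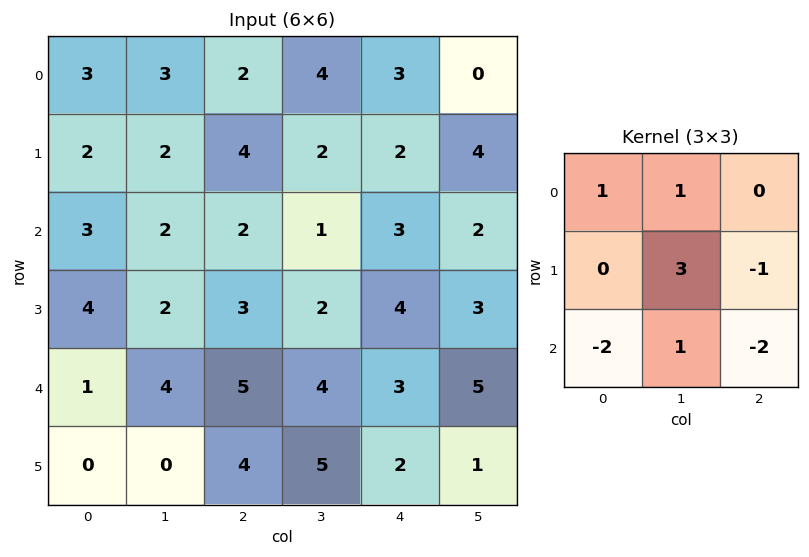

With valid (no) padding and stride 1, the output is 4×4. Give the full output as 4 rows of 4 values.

0 11 1 6
-4 6 -6 5
0 0 -7 -2
5 10 7 0

Output[0,0]: The receptive field on the input at this output position is [3 3 2 / 2 2 4 / 3 2 2]. Elementwise product with the kernel and sum: 3·1 + 3·1 + 2·3 + 4·-1 + 3·-2 + 2·1 + 2·-2.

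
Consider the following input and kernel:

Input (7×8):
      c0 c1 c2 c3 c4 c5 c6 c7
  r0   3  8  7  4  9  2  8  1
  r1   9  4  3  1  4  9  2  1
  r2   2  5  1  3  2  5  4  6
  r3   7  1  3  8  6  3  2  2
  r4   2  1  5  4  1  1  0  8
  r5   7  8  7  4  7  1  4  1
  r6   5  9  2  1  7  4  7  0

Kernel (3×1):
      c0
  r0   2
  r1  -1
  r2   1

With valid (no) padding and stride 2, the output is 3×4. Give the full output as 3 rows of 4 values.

Output[0,0]: The receptive field on the input at this output position is [3 / 9 / 2]. Elementwise product with the kernel and sum: 3·2 + 9·-1 + 2·1.

-1 12 16 18
-1 4 -1 6
2 5 2 3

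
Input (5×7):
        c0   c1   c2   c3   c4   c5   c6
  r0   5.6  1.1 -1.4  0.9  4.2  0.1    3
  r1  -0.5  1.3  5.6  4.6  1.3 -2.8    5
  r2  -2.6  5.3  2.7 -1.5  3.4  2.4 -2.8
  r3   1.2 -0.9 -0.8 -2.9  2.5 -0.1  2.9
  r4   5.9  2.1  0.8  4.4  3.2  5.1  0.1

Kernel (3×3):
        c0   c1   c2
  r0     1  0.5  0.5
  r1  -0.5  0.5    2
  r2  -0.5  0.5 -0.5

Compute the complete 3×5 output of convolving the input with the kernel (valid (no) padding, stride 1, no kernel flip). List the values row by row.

Output[0,0]: The receptive field on the input at this output position is [5.6 1.1 -1.4 / -0.5 1.3 5.6 / -2.6 5.3 2.7]. Elementwise product with the kernel and sum: 5.6·1 + 1.1·0.5 + -1.4·0.5 + -0.5·-0.5 + 1.3·0.5 + 5.6·2 + -2.6·-0.5 + 5.3·0.5 + 2.7·-0.5.

20.15 11.65 -0.55 -2.95 14.6
11.65 3.6 10.95 13.85 -6.45
-3.55 -2.7 7.8 0.75 8.6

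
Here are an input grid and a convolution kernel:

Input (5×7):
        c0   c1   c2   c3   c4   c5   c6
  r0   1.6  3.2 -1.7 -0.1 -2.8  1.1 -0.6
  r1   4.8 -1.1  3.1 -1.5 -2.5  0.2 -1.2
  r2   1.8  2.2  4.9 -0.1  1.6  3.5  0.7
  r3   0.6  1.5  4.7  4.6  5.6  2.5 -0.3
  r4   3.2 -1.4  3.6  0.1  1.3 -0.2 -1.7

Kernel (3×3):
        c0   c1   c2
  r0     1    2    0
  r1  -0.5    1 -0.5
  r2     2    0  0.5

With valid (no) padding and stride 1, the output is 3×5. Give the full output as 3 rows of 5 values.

9 8.55 6.9 -6 5
5 14.25 8.95 3.85 11.3
13.25 10.9 12 5.25 10.2

Output[0,0]: The receptive field on the input at this output position is [1.6 3.2 -1.7 / 4.8 -1.1 3.1 / 1.8 2.2 4.9]. Elementwise product with the kernel and sum: 1.6·1 + 3.2·2 + 4.8·-0.5 + -1.1·1 + 3.1·-0.5 + 1.8·2 + 4.9·0.5.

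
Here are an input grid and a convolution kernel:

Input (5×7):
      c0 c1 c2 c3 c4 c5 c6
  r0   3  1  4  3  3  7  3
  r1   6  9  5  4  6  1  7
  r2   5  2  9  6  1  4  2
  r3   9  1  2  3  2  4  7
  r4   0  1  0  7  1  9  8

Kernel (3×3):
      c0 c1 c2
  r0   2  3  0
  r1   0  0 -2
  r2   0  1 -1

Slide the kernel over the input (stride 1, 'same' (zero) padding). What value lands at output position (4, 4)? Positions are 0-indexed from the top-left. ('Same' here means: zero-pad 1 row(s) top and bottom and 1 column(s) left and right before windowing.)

-6

The receptive field on the zero-padded input at this output position is [3 2 4 / 7 1 9 / 0 0 0]. Elementwise product with the kernel and sum: 3·2 + 2·3 + 9·-2 + 0·1 + 0·-1.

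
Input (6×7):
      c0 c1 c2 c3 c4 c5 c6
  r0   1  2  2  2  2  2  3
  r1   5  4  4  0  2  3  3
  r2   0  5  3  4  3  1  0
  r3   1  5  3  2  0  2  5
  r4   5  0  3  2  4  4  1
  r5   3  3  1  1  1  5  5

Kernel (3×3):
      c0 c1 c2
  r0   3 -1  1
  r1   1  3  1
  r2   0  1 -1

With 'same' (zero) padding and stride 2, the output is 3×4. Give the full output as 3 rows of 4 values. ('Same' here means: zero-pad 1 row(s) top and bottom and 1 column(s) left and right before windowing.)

6 14 9 14
0 27 13 12
19 25 22 13

Output[0,0]: The receptive field on the zero-padded input at this output position is [0 0 0 / 0 1 2 / 0 5 4]. Elementwise product with the kernel and sum: 0·3 + 0·-1 + 0·1 + 0·1 + 1·3 + 2·1 + 5·1 + 4·-1.
Output[0,1]: The receptive field on the zero-padded input at this output position is [0 0 0 / 2 2 2 / 4 4 0]. Elementwise product with the kernel and sum: 0·3 + 0·-1 + 0·1 + 2·1 + 2·3 + 2·1 + 4·1 + 0·-1.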